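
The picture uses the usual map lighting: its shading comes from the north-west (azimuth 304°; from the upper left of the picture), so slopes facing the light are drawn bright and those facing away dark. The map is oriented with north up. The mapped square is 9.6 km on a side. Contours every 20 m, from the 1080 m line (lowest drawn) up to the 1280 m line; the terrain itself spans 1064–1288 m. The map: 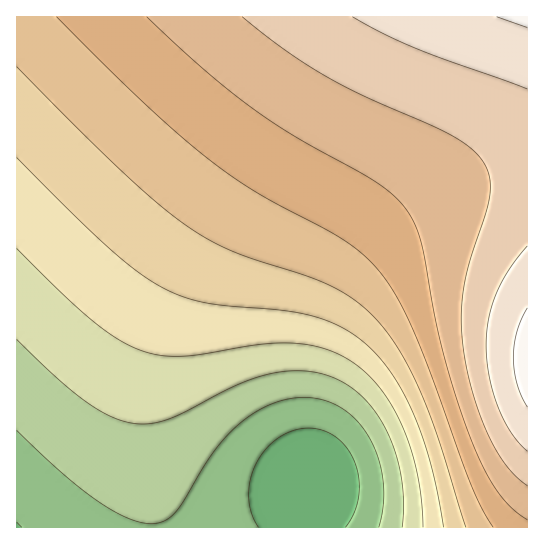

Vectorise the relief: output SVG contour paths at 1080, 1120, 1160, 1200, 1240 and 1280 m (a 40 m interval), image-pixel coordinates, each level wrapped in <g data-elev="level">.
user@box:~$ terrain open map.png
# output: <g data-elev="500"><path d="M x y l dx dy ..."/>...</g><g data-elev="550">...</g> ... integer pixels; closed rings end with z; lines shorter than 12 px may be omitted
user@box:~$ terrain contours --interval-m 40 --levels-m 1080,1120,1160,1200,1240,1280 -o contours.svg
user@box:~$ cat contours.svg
<g data-elev="1080"><path d="M258 527l-7-14-2-16 1-18 6-16 10-14 12-11 15-7 16-3 14 3 14 7 10 11 8 14 4 16 0 18-5 16-9 14"/></g><g data-elev="1120"><path d="M17 339l40 39 29 24 25 15 23 6 17 0 18-4 68-34 34-12 18-2 17 0 16 3 16 6 16 10 13 12 12 16 11 20 7 21 5 23 2 23-2 22"/></g><g data-elev="1160"><path d="M17 158l93 91 28 23 24 15 21 10 23 6 77 7 31 6 28 11 24 17 13 14 13 16 11 19 11 22 17 51 13 61"/></g><g data-elev="1200"><path d="M57 17l86 85 64 56 50 35 86 47 19 14 16 16 17 24 16 32 20 48 39 109 12 26 11 18"/></g><g data-elev="1240"><path d="M242 17l39 30 36 24 44 23 90 41 20 14 13 14 6 15 0 16-4 19-17 50-5 23-3 31 2 32 10 44 16 43 18 30 10 11 10 9"/></g><g data-elev="1280"><path d="M527 308l-10 25-4 25 4 25 10 24"/><path d="M497 17l30 11"/></g>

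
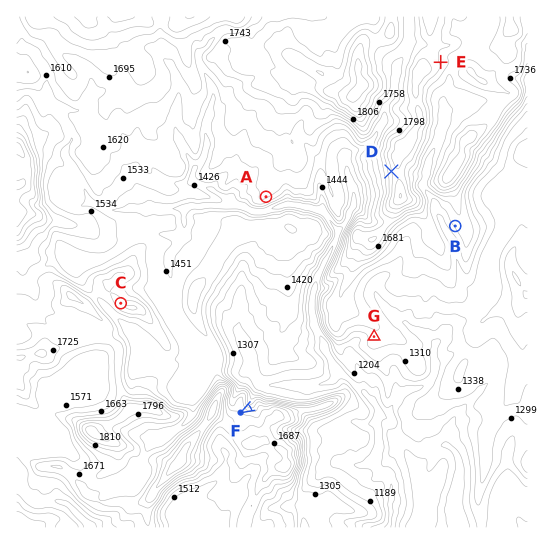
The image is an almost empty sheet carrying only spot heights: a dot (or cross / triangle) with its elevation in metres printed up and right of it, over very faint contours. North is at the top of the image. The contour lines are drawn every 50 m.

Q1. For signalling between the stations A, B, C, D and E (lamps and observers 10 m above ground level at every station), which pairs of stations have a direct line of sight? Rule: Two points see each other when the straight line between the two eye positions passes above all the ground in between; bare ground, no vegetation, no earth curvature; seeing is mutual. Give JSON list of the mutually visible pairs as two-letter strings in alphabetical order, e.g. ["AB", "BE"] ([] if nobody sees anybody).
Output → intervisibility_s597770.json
["AC", "AD", "CD"]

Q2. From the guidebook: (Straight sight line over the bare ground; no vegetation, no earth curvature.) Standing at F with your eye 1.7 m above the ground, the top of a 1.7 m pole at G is in view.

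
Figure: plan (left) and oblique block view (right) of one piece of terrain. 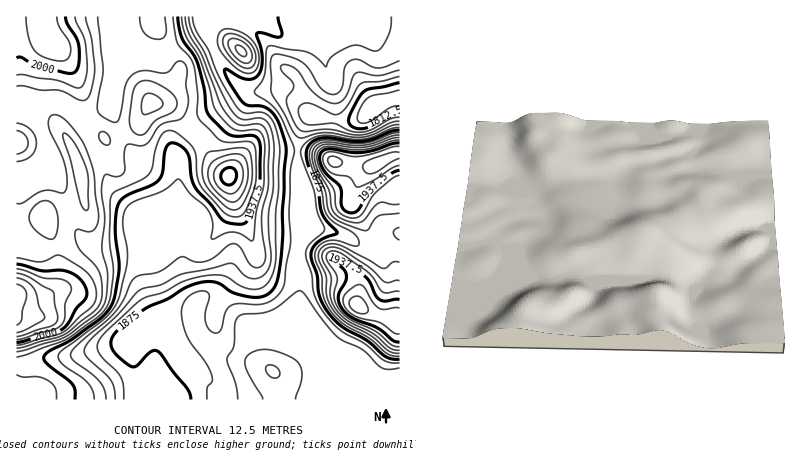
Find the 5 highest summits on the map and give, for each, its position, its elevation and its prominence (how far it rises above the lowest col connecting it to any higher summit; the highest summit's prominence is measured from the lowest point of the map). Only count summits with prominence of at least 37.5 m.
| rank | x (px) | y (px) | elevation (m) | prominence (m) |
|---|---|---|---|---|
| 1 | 50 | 40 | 2023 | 55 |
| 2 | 228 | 176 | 2006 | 47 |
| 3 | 358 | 306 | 1970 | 109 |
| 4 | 378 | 164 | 1969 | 72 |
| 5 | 242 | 50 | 1929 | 47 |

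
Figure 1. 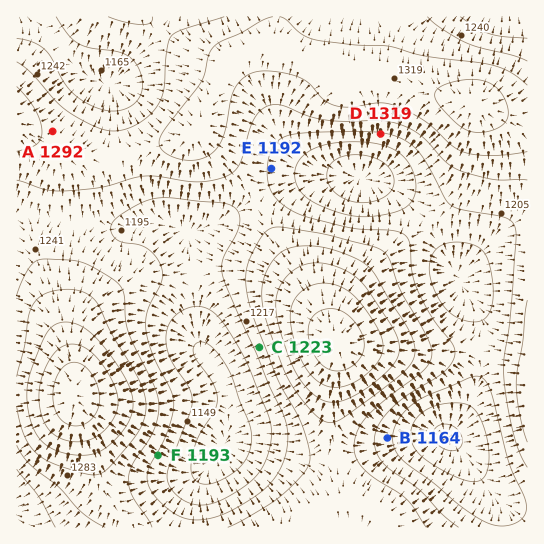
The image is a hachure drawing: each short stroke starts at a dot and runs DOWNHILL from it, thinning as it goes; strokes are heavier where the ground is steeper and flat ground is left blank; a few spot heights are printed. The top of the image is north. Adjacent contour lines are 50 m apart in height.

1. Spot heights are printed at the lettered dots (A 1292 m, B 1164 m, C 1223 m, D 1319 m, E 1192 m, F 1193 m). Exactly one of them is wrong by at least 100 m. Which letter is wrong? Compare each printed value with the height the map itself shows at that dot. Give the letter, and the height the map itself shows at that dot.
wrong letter D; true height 1194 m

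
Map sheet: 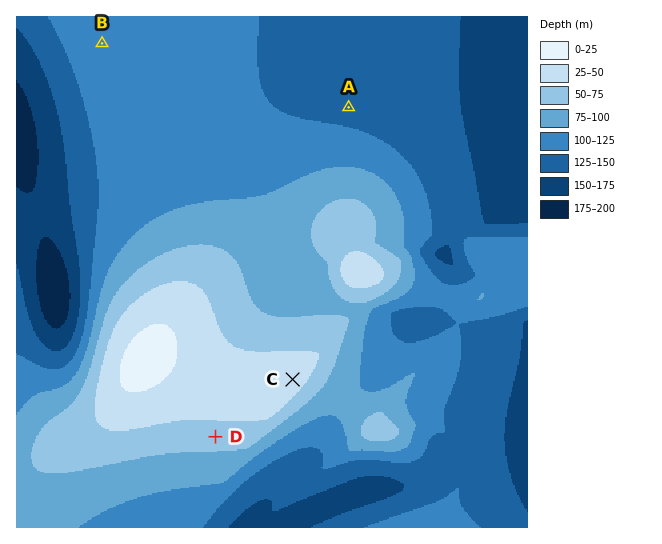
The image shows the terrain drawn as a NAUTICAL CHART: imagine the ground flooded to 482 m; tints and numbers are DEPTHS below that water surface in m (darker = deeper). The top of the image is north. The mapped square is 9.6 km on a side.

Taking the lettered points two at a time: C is above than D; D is above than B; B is above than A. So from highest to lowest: C D B A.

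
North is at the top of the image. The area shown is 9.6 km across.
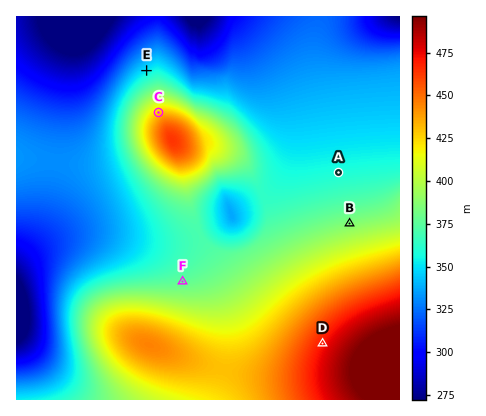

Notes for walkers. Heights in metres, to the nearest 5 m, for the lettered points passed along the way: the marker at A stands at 360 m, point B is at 385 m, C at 430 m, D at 470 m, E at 350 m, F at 375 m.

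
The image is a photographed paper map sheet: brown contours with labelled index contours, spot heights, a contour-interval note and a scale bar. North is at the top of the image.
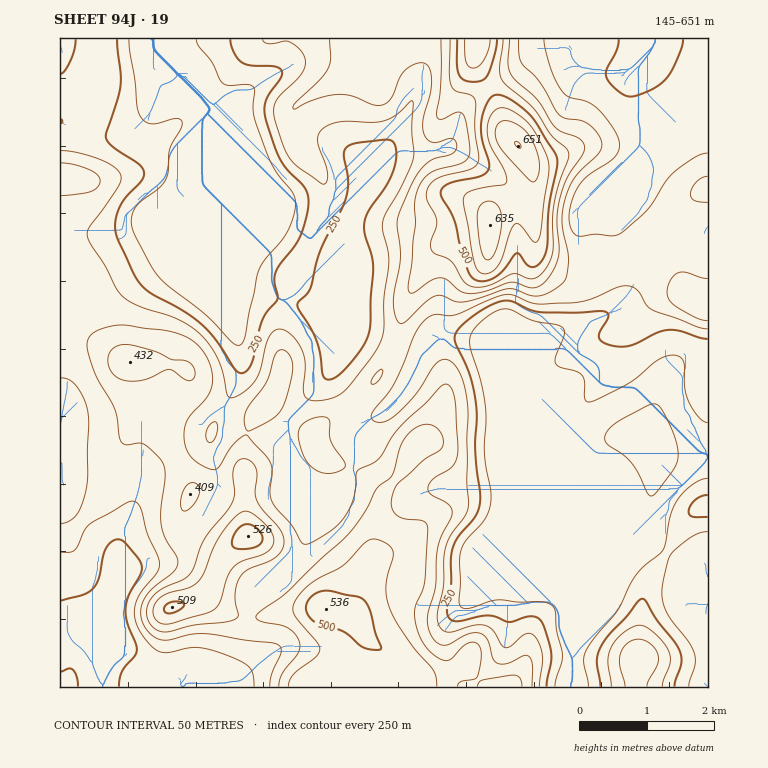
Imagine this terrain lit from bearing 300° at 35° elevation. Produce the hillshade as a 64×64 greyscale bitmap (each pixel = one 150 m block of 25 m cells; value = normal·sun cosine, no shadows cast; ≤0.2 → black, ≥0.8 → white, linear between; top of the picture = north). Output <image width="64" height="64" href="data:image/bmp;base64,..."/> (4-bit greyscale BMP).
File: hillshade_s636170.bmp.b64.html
<image width="64" height="64" href="data:image/bmp;base64,Qk12CAAAAAAAAHYAAAAoAAAAQAAAAEAAAAABAAQAAAAAAAAIAAATCwAAEwsAABAAAAAAAAAAAAAAABEREQAiIiIAMzMzAERERABVVVUAZmZmAHd3dwCIiIgAmZmZAKqqqgC7u7sAzMzMAN3d3QDu7u4A////AJmIrMuoiZmZqqzv/bupmJmamHZ4mrynIBWc3dyXUzRnmYiszKmJmZmaq9/+y7qZmZmYd4iIq7lBJZzd3KdTNGeZiKvMuYiZmZmaze7cu6mZmYh5u4Z6y2MlnN7tuGREZ5mJm8y5d3iJmImr3dy7qpmZd3rdpljMhDWc7/7JdVV3mYmavLhlV3iIiIm8yqqpmZh2ed7IWLyVRpzv/tqGZoiYiZrNuFM1Z3iIiJu5mZmIh2VYzuqIvKZWi9//2od4iYiIm97bYzRWeJmZq7mImId3ZUWc7Km8uGZ5vv/ad3iZmIib7/6nVVVoq7vMypmZh3d1MlnNyry5h3is7tp2iZmYiIrf/+uodVebzd7sqamHd3UhJqzLq7upiJrO2naJmZmIic///tyWRXq97+26qod4hjEUiruqq6qpmb3bdnmZmIeJvf/+7shEWJve7cu6mHiGQRR5qqqqqqqZrNyGeJmYh4ir3u7u2lNFaK3ty7qoiIZBFHmqqpqqqqmb3ad4mYh3eJq8zN7shUM1et3cuqmIhjEUeZmZmZmqqprMuXeJmHd5qry7ve24VDNYvd3LqZiHQQJomZmZmZqqmazLh3iYd3irvLqs7tuWQ1es3dy6mZdSAUaJmZmZmqqZmsynZ6mHeJvMuprf/rdVaJvN7bqZmXQQJHiZmZmZqqmavLhmqph3mszKiL7+uGeJmrzeypmqlkISV5mZmZmqqZm924eqqYeKvMuXjO2neJmaq93KiaqpdTJHiZmZmZqpmaztuqq6l4m83Kd63JdomZmqzcqIiZmHU0aJmZmZmZmJrN7cqruoiavMuHnMhmeZmZq8y5d3iYdUV4mZqZmZmYmrzd2qu6mJq8y6msyFZ5mZmavMqHZ3dkRXmZqqmZmYiZq8zKq7uZmau7qs3JZomqmImrzKdmdlM1iZmqqpmZmZmqu7qru6mZqqmaztqIiaqZiavNyXZlQjWJmaqqmZmZmaqruqu7qZmqmInNyomaqpiJqs3bh2UyNYmZq7mZmZmZmqqqq7u5mamHebzKiJq6mImqzu2pdTI1iZmruYiZmZmqqqqqu7qZqYdorMqImruYeJq97sqGQjWJmau6h4mZmaqqqqq7upmph2eby5d5u7mIiKzu25dDNYmZqrqHeJmZqrqpqrupmZmXZnrNuGebu6mHes7sp1M1iZmau5h3iJmruqmqu6mZmZhlac7adnm8y5dnre24UzaJmZqrqXd3iau7qau7qIiJmXVXvu2WV5vdyWV73chTRpmZmaq6l3Z4m7u5q7uoh4mZdUad/qZFes7shVnNyVRXmqqZmaqpdmeau7mrzLmIiZmFRp3+t1V5ve63V73JZGiaq6qZmqmHZ4q7qavMypmZqYZWnf7IZXir3tlVm7llaJqru6qZmZh3eaqqq8zLqqqphlet/sl2eJrO63V6qGV4mqq7u6mZiHd4mZqrvLuqqql2aK3uyYeJmr3shWiXVWiZqqu7u6mYd3eIeqq7u6q6qXd5ve25iJmZrN2VV4dDVomZiZq7uqmHd4d6qqqqqqqYiIq83bmZmZms3aZGd0IkaIdmd4mrupiIiIqZmZmqqZiJmrzcuZmZmazet0V3UgE3dlVVVnmqqpmaqZmYiZmZmZmavMy5mJmZrO7ZVXhzAARmRWZlZ5qru7qpmYiIiImZmZqszLmIiZms3+t2eZYgA2U0eIdniau7uqqZiId4iJmZmqvdyoiJmave7ZeKumEDdSJpmHeJqruqqpmYh3eJmZmaq83bmIiZq97tuYrNpBSHIEipiJmaqqmamZh3d4mZmZmrzd24eJmrze7Kms3GJJkwJ6qZmqqqmZqZiHd4iZmZmZq83sl4mavN3durzsckmUAWq6qqqqmZmZmHd3iZmZmZmqvO24eJq8zd3Lze2DSZMAarq7u6qZmZmHZmeJmZmZmZqr3sl4m83dzMzN7ZRZggBZu7vMupmZmYdVVoiZmZmZmavO2neaze7czMzdpnqBAEiqu8zLqZmIh1RFeImZmZmZqs3bhoq97+3LvN2oipIAJ5qrvMy6mXh3VERWeJmZmZmqvMuGeazv/9zMzLmrkwAFiaq8zMupiIdlVVZniZmZmqqruoZ5q9///t3My7uUAANomavMzLuZmId3ZmeJmZmaq6qpd3mazv/+7d3cuoQAAUZ4mrvMzKqpmIiHd4mZmZq8uph3iZq97u3e7ty6dCERNGeaq7vMuqqZmZiIiJmZm8zKh3eImazdy87+3LlkRUREVomqq7u6qpmZmYiImZmr3cmHd4iIq9yprf/suFNXh2ZniaqqqqqpiImZmIiZmazduXd3d3eK3aiM7/24Q1iZh3eaqqqqqpiHiJqpmJmZvN24d3d3dmnOyHrv/adTWaqIiJqqqqqqqHZ4mqqZmZm97bh3eIiGV77qid/9p1RYqpiJqqqqqqqodmeaqqqZmb3+yoiIiZdlnfyYvuyXZmiqmJmqqqqqu7l1V4mqqqmZrO/sqYiZmGV87ribyod3aJqZmaqqq6q7unVWiaqqupiKzu7LqZmZdmrf2XeHeId4mZmZqqq7uru6hlaJmqq7qYib3dy6qZmHec/shURoh3iZmZmaqru7q7uGVomqqquqmHirzLupmZiIvv6kEUeHeJmYmZmqq7uru4ZWiaqqq7upiJq7u6mZmZm9/7YQJod4mZiJmZqru6q7hVaKqqqru6mYmqu7qZmZma3/xxAVeHiZmImZmqu7"/>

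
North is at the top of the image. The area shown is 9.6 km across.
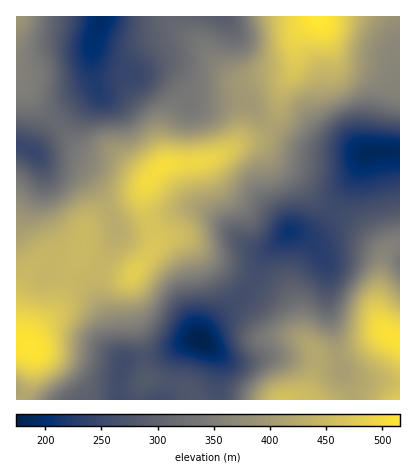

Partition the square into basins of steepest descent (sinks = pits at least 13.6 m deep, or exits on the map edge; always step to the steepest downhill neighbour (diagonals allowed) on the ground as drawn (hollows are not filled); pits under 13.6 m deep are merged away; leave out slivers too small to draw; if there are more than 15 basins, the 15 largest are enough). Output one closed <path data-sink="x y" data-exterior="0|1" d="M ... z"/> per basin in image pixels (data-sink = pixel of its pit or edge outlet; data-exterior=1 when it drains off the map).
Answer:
<path data-sink="200 340" data-exterior="0" d="M144 187l-6 11-6 5-36 18-10 9-4 26 4 6 16 9 14 4 17 1-3 6 1 22 11 40 4 35 34 7 8 4 6 10 206 0 0-157-8 3-7 6-4 12-3 50 4 14 6 6-10 3-28 17-34 7-3-13-14-14-10-22-11-13-64-37-32-25-14 0-13 7 0-8-11-32z"/><path data-sink="102 16" data-exterior="1" d="M172 16l-156 0 0 64 64 69 12 5 22 2 34 22 16-13 44-5 34-18 18-6 8-6 9-14 5-26 11-20-15 6-14 0-18 5-8-1-18-12-22-27-16-11-8-8z"/><path data-sink="290 232" data-exterior="0" d="M252 144l-14 1-24 13-14 4-32 2-17 12-6 10-1 18 12 38 12-5 14 0 32 25 64 37 11 13 10 22 14 14 3 13 34-7 36-20-4-6-4-14 0-20 5-38-2-8-27-26-38-22-22-24-18-11-16-18z"/><path data-sink="372 152" data-exterior="0" d="M400 16l-84 0-18 20-3 30-13 24-4 22-4 10-14 14-22 8 14 0 8 3 16 18 18 11 22 24 38 22 27 26 3 8 8-10 8-4z"/><path data-sink="34 152" data-exterior="0" d="M16 81l0 208 8-13 10-11 10-6 32 1 5-6 5-24 10-9 40-21 14-22-36-22-22-2-12-5z"/><path data-sink="124 362" data-exterior="0" d="M82 252l-13 22-13 34-22 26-3 6 1 8 22 15 19 19 11 18 110 0-4-8-10-6-34-8-3-28-12-46-1-22 3-6-17-1-14-4-16-9-3-4z"/><path data-sink="222 16" data-exterior="1" d="M316 16l-142 0-1 4 9 10 16 11 30 33 10 6 8 1 42-8 7-9 3-28z"/>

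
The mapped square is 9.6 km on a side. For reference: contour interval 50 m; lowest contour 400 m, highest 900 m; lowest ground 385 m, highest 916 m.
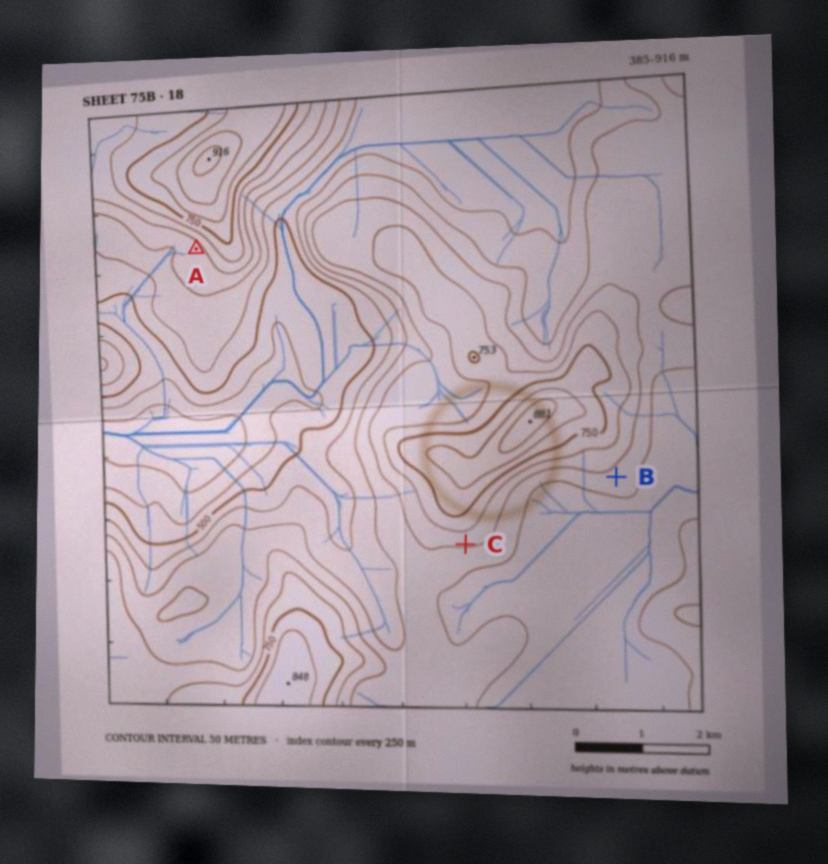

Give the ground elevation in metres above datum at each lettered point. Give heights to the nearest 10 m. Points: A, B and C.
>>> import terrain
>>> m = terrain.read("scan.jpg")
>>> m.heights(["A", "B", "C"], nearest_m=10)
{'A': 630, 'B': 630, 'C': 660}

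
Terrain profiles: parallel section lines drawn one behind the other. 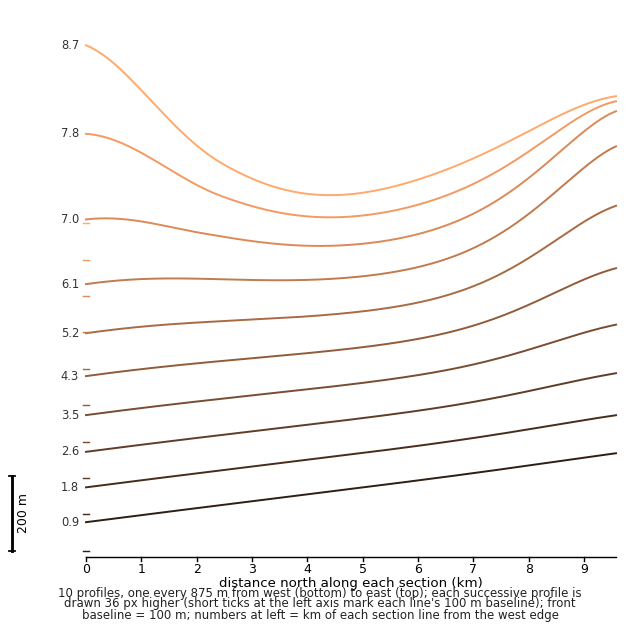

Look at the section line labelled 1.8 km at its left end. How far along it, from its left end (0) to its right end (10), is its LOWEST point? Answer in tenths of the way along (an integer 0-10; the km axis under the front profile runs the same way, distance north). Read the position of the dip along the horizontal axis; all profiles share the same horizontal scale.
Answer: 0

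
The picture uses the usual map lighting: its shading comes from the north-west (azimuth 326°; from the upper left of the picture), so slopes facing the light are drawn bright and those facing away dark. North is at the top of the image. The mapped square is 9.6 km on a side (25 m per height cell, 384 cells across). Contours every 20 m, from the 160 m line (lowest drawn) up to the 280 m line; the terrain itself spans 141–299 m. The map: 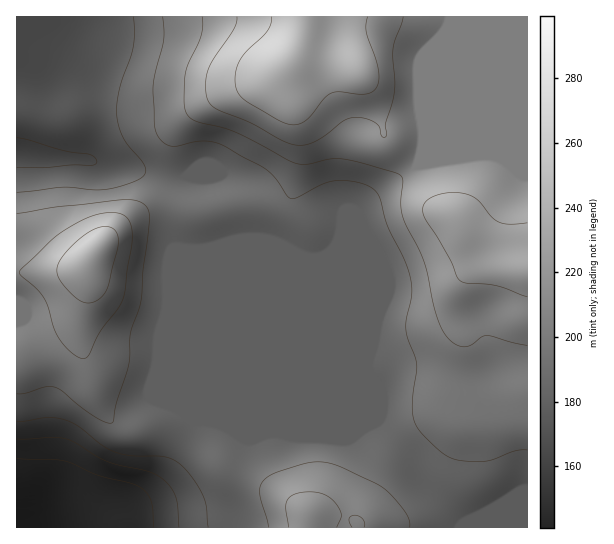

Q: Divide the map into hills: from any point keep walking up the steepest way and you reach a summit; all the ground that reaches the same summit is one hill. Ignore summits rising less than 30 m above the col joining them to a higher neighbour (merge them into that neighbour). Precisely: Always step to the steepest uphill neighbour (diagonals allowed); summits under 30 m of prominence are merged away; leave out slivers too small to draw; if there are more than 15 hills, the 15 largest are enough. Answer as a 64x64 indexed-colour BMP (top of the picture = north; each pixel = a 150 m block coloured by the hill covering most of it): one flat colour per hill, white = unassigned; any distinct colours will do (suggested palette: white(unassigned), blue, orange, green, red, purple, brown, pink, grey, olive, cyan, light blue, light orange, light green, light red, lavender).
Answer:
<image width="64" height="64" href="data:image/bmp;base64,Qk12CAAAAAAAAHYAAAAoAAAAQAAAAEAAAAABAAQAAAAAAAAIAAATCwAAEwsAABAAAAAAAAAA////ALR3HwAOf/8ALKAsACgn1gC9Z5QAS1aMAMJ34wB/f38AIr28AM++FwDox64AeLv/AIrfmACWmP8A1bDFACIzMzMzMzMzMzMzMzMzMzMzMzMzMzMzMzMzMzERERERIiMzMzMzMzMzMzMzMzMzMzMzMzMzMzMzMzMzEREREREiIiIjMzMzMzMzMzMzMzMzMzMzMzMzMzMzMzERERERESIiIiIiIiIjMzMzMzMzMzMzMzMzMzMzMzMzMRERERERIiIiIiIiIiIjMzMzMzMzMzMzMzMzMzMzMzMREREREREiIiIiIiIiIiIzMzMzMzMzMzMzMzMzMzMzMRERERERESIiIiIiIiIiIjMzMzMzMzMzMzMzMzMzMzMRERERERERIiIiIiIiIiIiIzMzMzMzMzMzMzMzMzMzMxEREREREREiIiIiIiIiIiIiMzMzMzMzMzMzMzMzMzMxERERERERESIiIiIiIiIiIiIzMzMzMzMzMzMzMzMzMzERERERERERIiIiIiIiIiIiIiMzMzMzMzMzMzMzMzMzEREREREREREiIiIiIiIiIiIiIzMzMzMzMzMzMzMzMzERERERERERESIiIiIiIiIiIiIiMzMzMzMzMzMzMzMzERERERERERERIiIiIiIiIiIiIiIREREREREREREREREREREREREREREiIiIiIiIiIiIiIhERERERERERERERERERERERERERESIiIiIiIiIiIiIiERERERERERERERERERERERERERERIiIiIiIiIiIiIiIREREREREREREREREREREREREREREiIiIiIiIiIiIiIhERERERERERERERERERERERERERESIiIiIiIiIiIiIiERERERERERERERERERERERERERERIiIiIiIiIiIiIiIREREREREREREREREREREREREREREiIiIiIiIiIiIiIhERERERERERERERERERERERERERESIiIiIiIiIiIiIiERERERERERERERERERERERERERERIiIiIiIiIiIiIiIREREREREREREREREREREREREREREiIiIiIiIiIiIiIhERERERERERERERERERERERERERESIiIiIiIiIiIiIiERERERERERERERERERERERERERERIiIiIiIiIiIiIiIREREREREREREREREREREREREREREiIiIiIiIiIiIiIhERERERERERERERERERERERERERESIiIiIiIiIiIiIiERERERERERERERERERERERERERERIiIiIiIiIiIiIiIREREREREREREREREREREREREREREiIiIiIiIiIiIiIhERERERERERERERERERERERERERESIiIiIiIiIiIiIiERERERERERERERERERERERERERERIiIiIiIiIiIiIiEREREREREREREREREREREREREREREiIiIiIiIiIiIiIRERERERERERERERERERERERERERESIiIiIiIiIiIiIRERERERERERERERERERERERERERERIiIiIiIiIiIiIhEREREREREREREREREREREREREREREiIiIiIiIiIiIhERERERERERERERERERERERERERERESIiIiIiIiIiIiERERERERERERERERERERERERERERERIiIiIiIiIiIiIREREREREREREREREREREREREREREREiIiIiIiIiIiIhERERERERERERERERERERERERERERESIiIiIiIiIiIiERERERERERERERERERERERERERERERIiIiIiIiIiIiIREREREREREREREREREREREREREREREiIiIiIiIiIiIhERERERERERERERERERERERERERERESIiIiIiIiIiIiERERERERERERERERERERERERERERERIiIiIiIiIiIiEREREREREREREREREREREREREREREREiIiIiIiIiIhERERERERERERERERERERERERERERERESIiIiIiIRERERERERERERERERERERERERERERERERERIiERERERERERERERERERERERERERERERERERERERERERERERERERERERERERERERERERERERERERERERERERERERERERERERERERERERERERERERERERERERERERERERERERERERERERERERERERERERERERERERERERERERERERERERERERERERERERERERERERERERERERERERERERERERERERERERERERERERERERERERERERERERERERERERERERERERERERERERERERERERERERERERERERERERERERERERERERERERERERERERERERERERERERERERERERERERERERERERERERERERERERERERERERERERERERERERERERERERERERERERERERERERERERERERERERERERERERERERERERERERERERERERERERERERERERERERERERERERERERERERERERERERERERERERERERERERERERERERERERERERERERERERERERERERERERERERERERERERERERERERERERERERERERERERERERERERERERERERERERERERERERERERERERERERERERERERERERERERERERERERERERERERERERERERERERERERERERERERERERERERERERERERERERERERERERERERERERERERERERERERERERERERERERERERERERERERERERERERERERERERERERERER"/>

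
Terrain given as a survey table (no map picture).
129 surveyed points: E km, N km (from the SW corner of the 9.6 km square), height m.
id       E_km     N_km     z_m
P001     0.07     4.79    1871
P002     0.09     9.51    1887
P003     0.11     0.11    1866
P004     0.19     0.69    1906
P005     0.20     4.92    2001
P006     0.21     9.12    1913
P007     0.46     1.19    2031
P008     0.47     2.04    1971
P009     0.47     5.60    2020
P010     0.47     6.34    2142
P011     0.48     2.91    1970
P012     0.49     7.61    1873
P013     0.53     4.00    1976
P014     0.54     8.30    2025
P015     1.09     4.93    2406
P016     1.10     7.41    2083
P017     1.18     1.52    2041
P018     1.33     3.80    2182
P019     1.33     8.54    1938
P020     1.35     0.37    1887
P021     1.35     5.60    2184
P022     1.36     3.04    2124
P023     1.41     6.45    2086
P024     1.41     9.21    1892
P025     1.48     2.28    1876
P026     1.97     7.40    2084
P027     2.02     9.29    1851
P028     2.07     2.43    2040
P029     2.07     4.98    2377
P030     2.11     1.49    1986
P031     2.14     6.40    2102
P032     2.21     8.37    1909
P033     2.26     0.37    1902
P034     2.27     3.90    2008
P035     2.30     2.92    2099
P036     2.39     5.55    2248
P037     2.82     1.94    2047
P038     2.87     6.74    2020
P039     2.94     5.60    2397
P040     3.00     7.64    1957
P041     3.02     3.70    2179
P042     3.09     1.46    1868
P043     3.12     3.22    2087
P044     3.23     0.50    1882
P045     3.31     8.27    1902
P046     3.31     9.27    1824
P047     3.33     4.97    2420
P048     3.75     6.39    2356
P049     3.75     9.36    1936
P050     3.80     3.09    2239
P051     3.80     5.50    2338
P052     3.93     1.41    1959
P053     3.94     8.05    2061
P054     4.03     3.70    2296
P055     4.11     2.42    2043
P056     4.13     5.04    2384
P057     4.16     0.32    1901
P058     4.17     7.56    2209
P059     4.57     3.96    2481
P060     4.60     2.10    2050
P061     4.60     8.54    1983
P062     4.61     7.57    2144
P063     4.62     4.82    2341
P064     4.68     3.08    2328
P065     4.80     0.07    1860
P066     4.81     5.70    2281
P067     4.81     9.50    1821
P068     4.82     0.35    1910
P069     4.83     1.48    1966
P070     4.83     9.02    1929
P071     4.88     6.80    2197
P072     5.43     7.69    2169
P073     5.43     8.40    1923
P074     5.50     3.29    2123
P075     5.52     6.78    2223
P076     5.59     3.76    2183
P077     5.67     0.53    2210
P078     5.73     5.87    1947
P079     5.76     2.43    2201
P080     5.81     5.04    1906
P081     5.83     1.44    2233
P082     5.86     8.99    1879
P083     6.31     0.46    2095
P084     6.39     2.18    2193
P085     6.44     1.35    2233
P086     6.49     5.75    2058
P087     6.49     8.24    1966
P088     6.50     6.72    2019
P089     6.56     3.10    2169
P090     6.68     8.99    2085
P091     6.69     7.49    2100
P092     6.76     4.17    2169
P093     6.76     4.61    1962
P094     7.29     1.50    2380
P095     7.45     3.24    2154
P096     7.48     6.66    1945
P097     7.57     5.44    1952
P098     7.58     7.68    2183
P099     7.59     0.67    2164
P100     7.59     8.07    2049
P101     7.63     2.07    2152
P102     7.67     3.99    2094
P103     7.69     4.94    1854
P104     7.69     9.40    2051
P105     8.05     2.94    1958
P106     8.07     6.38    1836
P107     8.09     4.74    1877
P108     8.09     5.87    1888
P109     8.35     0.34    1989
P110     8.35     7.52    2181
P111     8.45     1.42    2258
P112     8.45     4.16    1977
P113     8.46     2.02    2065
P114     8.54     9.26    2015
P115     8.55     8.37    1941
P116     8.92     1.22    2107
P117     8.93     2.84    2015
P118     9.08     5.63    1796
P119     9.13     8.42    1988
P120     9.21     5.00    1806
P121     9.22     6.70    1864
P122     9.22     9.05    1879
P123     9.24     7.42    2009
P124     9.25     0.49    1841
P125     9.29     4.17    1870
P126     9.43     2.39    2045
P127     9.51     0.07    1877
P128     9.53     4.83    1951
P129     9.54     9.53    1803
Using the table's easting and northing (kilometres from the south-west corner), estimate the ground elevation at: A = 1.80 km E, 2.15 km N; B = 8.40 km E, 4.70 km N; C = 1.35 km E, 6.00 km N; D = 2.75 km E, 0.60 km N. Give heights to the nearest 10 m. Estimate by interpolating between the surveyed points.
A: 2000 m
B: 1890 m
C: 2140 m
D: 1850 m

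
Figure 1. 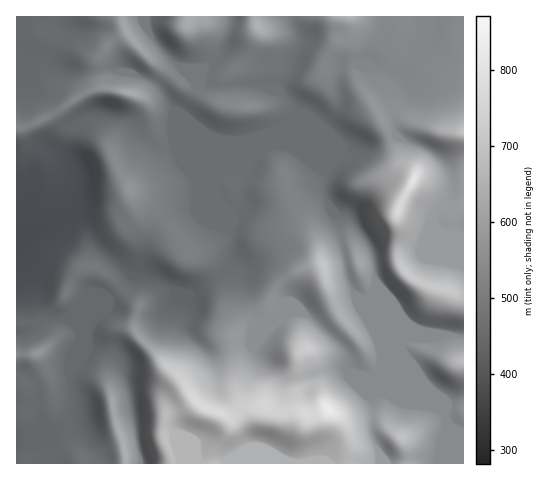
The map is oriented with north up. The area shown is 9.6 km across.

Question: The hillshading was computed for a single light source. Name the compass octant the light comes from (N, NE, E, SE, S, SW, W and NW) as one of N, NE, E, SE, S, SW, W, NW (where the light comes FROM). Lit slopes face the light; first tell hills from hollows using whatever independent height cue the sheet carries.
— NE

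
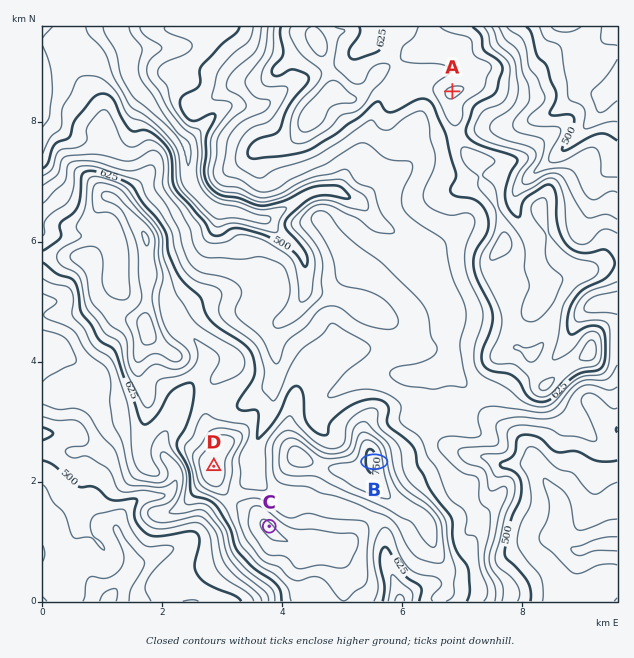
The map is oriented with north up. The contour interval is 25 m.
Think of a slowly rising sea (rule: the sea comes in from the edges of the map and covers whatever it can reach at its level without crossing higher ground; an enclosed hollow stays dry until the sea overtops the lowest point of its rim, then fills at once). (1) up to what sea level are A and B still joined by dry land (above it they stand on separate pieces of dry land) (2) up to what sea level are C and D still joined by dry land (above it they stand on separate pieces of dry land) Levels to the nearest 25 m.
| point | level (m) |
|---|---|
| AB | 575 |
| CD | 675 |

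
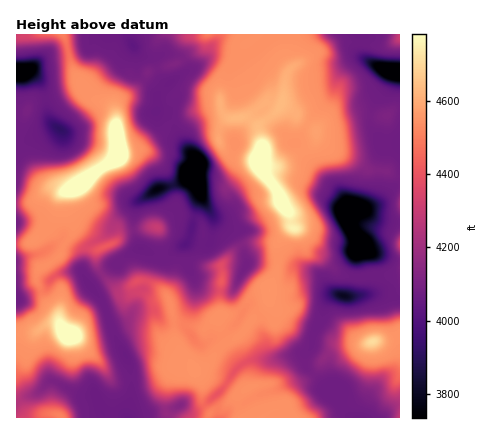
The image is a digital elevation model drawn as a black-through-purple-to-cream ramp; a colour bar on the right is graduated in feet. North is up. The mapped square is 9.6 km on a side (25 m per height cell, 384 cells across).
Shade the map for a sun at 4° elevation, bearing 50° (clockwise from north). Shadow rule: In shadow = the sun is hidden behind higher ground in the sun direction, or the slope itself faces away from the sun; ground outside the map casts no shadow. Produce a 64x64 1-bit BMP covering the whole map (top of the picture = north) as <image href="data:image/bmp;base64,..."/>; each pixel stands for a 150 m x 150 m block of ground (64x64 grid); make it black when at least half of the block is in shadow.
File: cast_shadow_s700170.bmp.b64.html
<image width="64" height="64" href="data:image/bmp;base64,Qk0+AgAAAAAAAD4AAAAoAAAAQAAAAEAAAAABAAEAAAAAAAACAAATCwAAEwsAAAIAAAAAAAAA////AAAAAAAwB///AAAB/wAH//4AAA//AAP//gAAP/8wB//+AAB//v////4AAP/+////uAAA//////8AAAD//v/+/wAAAf////z+AAAA//9/nP4AAAD/wH/A/gAAAH/gP+D/AABgP/A/wf8AAGA/YB+B/gAAYA8ADwH+AABgBgAGAf4AAAAEAAYD/8AAAAAAwAP/gAAAAADwB9+AAAAAAPAH34AAAAOA8AfHh4wAD+DwB2cHzgAP8OAOAA/eAA+A4DwAD98AAADgfAAf34BgAOB4AH//weA84DwB///hwP/gHxP//+AB/8AAH///+AH/gAAf///+Af/AAB////4B/OAADn///AH4+AAAf//4A/z+AAB///wH//8AAH//+Af/38AP///wD//P4A////AH/8/gD///4Af44ADH///gN+DgB+P//8A+AOAD4///gD8AQPPD//8APwAD/8P//wAeAD//gP/vAAAAf/+A/8cAAAD//4D/xwAAAP//gf+DAAAA//+B/4IAAAD//wH/gAAAAP//Af+AAAAA//wA/8AAAAD/+AB/wAAAAP/wAH8AAAAA/8AAfgAAAAD/wAB+AAAAAP+AAD4AAAAA/4ABfwAAAAD/gAH/gAAADP+AAP/AAAA//4AB/8AAAD//gAH/4AAAf/8AAP/gAAAP/wAA/+AAAAc/AAD3YAAAAw=="/>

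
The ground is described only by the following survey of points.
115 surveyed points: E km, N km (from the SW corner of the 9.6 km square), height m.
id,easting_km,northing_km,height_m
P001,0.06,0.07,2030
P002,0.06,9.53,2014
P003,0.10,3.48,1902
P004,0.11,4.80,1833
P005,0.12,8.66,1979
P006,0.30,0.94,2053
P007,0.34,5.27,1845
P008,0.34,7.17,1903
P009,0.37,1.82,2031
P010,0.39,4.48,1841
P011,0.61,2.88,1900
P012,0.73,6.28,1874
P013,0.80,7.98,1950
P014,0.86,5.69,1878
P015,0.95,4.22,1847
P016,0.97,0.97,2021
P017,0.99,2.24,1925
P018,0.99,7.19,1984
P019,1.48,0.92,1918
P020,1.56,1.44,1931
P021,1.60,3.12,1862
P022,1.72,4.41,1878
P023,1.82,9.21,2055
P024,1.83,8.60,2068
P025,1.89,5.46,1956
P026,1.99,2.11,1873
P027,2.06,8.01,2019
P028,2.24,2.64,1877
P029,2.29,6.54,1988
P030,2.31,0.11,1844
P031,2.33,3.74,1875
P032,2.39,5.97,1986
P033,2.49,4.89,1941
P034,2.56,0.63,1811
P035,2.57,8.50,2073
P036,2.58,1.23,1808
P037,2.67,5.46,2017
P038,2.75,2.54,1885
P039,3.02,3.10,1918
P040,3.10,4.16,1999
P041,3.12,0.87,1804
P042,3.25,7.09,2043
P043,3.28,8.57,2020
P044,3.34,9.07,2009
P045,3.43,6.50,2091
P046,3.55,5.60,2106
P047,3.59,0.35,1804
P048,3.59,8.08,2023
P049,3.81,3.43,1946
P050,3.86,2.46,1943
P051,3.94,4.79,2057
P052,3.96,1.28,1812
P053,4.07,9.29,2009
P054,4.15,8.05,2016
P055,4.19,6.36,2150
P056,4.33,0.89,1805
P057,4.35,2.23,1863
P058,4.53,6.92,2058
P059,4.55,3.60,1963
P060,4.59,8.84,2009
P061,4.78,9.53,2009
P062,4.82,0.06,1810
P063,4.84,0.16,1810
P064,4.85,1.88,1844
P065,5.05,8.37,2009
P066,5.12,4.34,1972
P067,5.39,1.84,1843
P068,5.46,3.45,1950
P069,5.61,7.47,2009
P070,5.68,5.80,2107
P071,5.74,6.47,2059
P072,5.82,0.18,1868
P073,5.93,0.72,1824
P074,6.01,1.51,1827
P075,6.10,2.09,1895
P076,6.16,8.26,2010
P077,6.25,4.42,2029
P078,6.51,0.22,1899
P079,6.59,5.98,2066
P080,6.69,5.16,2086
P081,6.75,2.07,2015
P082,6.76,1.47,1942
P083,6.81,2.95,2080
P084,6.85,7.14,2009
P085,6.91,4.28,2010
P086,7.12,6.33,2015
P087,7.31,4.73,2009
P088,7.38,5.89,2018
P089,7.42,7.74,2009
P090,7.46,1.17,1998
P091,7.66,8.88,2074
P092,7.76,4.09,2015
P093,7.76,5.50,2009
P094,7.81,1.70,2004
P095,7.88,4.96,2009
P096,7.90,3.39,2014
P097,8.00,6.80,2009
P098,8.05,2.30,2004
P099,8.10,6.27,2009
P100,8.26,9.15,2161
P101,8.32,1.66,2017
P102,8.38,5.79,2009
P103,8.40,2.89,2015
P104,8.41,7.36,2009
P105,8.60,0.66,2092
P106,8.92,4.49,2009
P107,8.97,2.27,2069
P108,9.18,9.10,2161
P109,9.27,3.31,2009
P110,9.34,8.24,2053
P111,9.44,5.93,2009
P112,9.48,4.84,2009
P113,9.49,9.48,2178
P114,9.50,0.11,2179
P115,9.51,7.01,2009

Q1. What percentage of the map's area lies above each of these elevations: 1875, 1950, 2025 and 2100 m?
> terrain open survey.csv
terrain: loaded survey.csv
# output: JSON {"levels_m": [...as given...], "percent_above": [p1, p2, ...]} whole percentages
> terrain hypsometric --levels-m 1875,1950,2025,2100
{"levels_m": [1875, 1950, 2025, 2100], "percent_above": [85, 70, 30, 8]}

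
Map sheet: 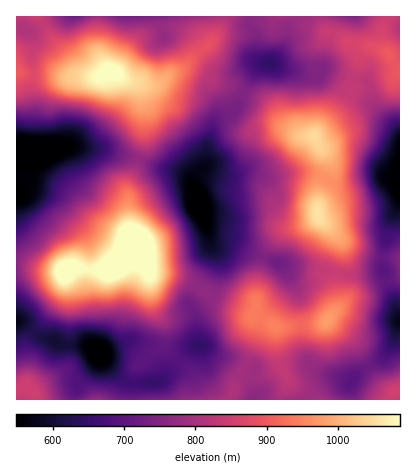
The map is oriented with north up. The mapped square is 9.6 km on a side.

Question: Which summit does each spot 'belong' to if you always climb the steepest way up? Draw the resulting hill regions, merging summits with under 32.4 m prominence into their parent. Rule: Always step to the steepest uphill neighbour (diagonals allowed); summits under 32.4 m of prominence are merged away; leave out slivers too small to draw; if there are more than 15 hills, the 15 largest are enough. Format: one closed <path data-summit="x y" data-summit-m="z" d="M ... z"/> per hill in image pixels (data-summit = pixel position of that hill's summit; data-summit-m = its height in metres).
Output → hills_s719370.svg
<path data-summit="112 70" data-summit-m="1098" d="M250 16l-234 0 0 144 4 1 14-9 32-5 36 2 38 10 24 10 16 3 8 6 4 9 4-11 10-12 1-18 8-24 19-10 23-42 10-8-9-6-2-18-6-12z"/><path data-summit="136 242" data-summit-m="1171" d="M84 147l-18 0-32 5-18 9 0 31 2 2 10-4 6 0 20 8 32 40 3 10-2 40 4 18-1 32 4 10 6 4 8 14 16 15 6 2 28-1 8-6 20-25 13-5-4-30-6-14 5-14 13-18 4-10 0-14-4-20-8-16-8-28-5-7-32-9-14-7-38-10z"/><path data-summit="318 214" data-summit-m="1058" d="M210 168l-6 0-6 6-5 14 6 22 8 16 2 14 5 5 18 0 48 19 44 5 20 6 26-1 13-4-1-14 7-32 11-22 0-12-8-11-16-3-28 8-14 0-12-8-12-3-18 0-28 4-12-5-24 3z"/><path data-summit="314 136" data-summit-m="1048" d="M270 63l-6 1-7 6-23 42-19 10-8 24 0 12-3 10 6 0 18 7 24-3 12 5 28-4 18 0 12 3 12 8 14 0 22-7 12-1 10 3 4 5-1-8 5-10 0-32-10-11-20-19-20-10-30-20-2 3-10 0z"/><path data-summit="274 326" data-summit-m="948" d="M210 242l8 16 0 14-6 26-17 14 4 34 21 10 16 3 18 8-2 9 0 10 3 6-1 8 52 0 22-19 6-2 12 2-8-5-16-3-13-9-7-16 1-22-4-30-15-28-8-6-28-9-14-7-18 0z"/><path data-summit="64 272" data-summit-m="1130" d="M34 190l-18 4 0 126 10 5 14 12 20 7 24 1 12 5-6-12 1-32-4-18 2-20-2-28-33-42z"/><path data-summit="326 320" data-summit-m="980" d="M282 264l-1 0 7 10 11 22 4 30-1 22 10 19 10 6 16 3 12 6 8-8 25-16 12-20 5-16-16-52-14 4-26 1-20-6z"/><path data-summit="388 54" data-summit-m="900" d="M400 16l-106 0-7 12-2 16-14 20 37 13 10 0 6-8 42 12 3 5 5 20 26 28z"/><path data-summit="34 394" data-summit-m="850" d="M18 321l-2 79 58 0 5-18 15-16 5-14-11-6-28-2-20-7-14-12z"/><path data-summit="394 392" data-summit-m="853" d="M400 323l-5 15-12 20-17 10-15 14-1 8 2 10 48 0z"/><path data-summit="98 400" data-summit-m="780" d="M100 352l-6 14-15 16-4 18 51 0 2-16-20-18z"/><path data-summit="400 260" data-summit-m="753" d="M400 203l-11 21-7 32 1 14 17 49z"/>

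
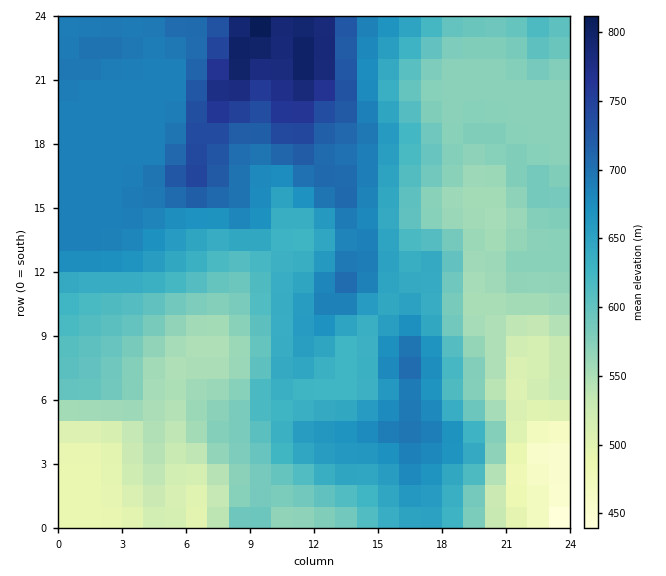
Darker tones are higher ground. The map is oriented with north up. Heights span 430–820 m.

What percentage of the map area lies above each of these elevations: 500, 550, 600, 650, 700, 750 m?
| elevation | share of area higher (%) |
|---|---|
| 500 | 95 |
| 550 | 86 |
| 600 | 59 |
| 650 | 38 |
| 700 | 12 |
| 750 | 5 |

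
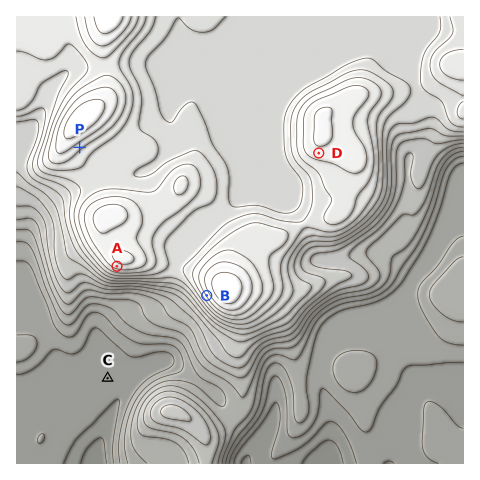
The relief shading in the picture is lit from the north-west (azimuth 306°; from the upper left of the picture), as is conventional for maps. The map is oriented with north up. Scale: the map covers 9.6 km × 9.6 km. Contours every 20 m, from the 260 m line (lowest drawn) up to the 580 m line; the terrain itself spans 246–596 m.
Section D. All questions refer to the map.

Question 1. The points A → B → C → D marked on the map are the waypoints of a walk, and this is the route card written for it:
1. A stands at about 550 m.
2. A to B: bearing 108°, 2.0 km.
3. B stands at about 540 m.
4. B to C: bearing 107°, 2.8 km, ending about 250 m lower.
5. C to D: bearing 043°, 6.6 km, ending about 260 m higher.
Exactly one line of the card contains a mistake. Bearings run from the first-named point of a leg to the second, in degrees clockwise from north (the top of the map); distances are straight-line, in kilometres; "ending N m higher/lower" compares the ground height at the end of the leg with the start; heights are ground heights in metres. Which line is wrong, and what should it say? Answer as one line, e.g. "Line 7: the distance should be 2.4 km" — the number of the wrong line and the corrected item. Line 4: the bearing should be 230°.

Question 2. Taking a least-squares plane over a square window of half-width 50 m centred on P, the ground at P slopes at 8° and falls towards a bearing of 142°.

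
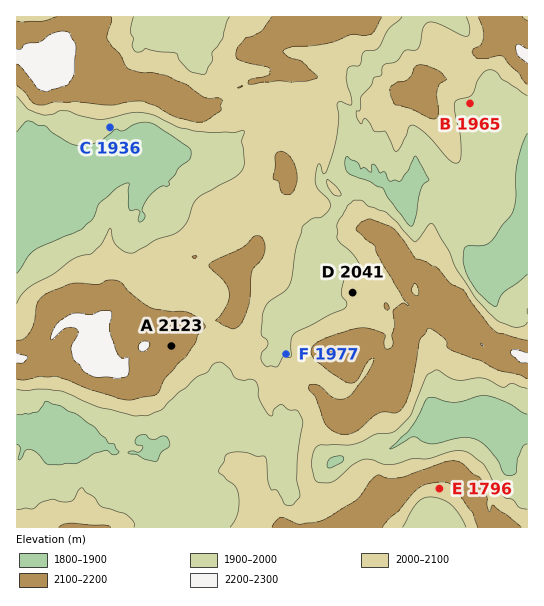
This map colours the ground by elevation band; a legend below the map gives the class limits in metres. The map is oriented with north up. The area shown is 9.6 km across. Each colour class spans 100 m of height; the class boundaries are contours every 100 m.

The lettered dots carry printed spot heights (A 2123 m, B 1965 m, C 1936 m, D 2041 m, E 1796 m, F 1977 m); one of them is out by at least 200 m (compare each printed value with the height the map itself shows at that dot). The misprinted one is E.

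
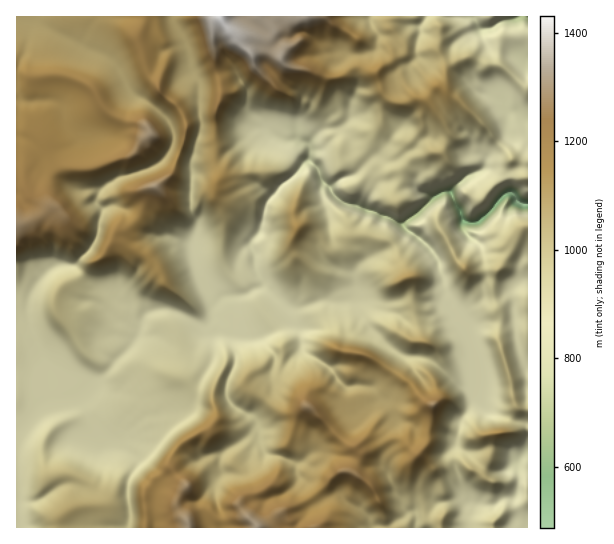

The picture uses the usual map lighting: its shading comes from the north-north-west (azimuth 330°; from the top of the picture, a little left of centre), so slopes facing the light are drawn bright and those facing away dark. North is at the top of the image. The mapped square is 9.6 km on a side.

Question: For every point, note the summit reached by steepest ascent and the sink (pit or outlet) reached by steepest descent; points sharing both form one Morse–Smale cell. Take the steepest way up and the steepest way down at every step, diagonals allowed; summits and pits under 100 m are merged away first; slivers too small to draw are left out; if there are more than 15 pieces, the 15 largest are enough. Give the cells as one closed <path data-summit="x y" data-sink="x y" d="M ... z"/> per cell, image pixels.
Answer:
<path data-summit="221 17" data-sink="522 203" d="M435 16l-263 1 12 22 5 27 10 17 0 28 2 15-10 36 0 45 6 12 0 7-6 21 6 26 18 30-2 10 10 18 22 5 12 0 16-8 16-14-1-5-24-23-9-21 0-11-4-11 9-12 8-30 12-15 7-5 20-21 10 7 6 15 15 17 9 5 6 0 33 12 15 8 18-12 14-15 10-5 9 2 11 25 6 4 6 0 7-4 24-26 4-1 9 11 9 0 0-114-27-24-16 0-15-8-12 3-9 5-4 7-2-10-7-12 3-8 0-16z"/><path data-summit="258 527" data-sink="522 203" d="M353 299l-10 2-21-1-24 9-9 0 0 5-3 5-17 12-12 5-12 0-19-4-6-5-5-10-6 8-7 0-35-16-18 3-8 10-5 17-34 38-9 6-11 12-5 2-27 2-7 2-27 29 0 97 110 1 3-9-2-25 1-15 9-18-7-10-18-8 18-4 29-3 36 25 29-8-4 8 1 13-5 7 0 17 4 11-1 19 154 0-4-11-8-9-15-7-5-6-20 5-24-26-3-13-28-8-5-6-4-22-5-10 20-25 0-20 3-12 6 3 6 0 12-10 2-4 5 6 21 12 10 14 9 8 15-2 14 3 7-3 6-6 12-21 0-4-13-9-18-18-12-24z"/><path data-summit="155 187" data-sink="522 203" d="M171 16l-140 1 18 12 60 28 10 12 10 21 29 19 10 10 5 12-1 15-5 9-9 9-27 11-13 2-18 13-4 12 7 7 0 2-4 11-2 13-8 15-17 16 18 17 27 12 24 26 8-9 18-3 12 4 19 11 11 1 6-7 0-15-18-30-6-26 6-21 0-7-6-12 0-45 10-36-2-15 0-28-10-17-5-27z"/><path data-summit="150 134" data-sink="522 203" d="M30 16l-14 1 0 117 15 7 18 20 12 18 8 6 12 6 18 0 19-14 13-2 27-11 9-9 6-13 0-11-5-12-10-10-29-19-10-21-10-12-60-28z"/><path data-summit="307 406" data-sink="522 203" d="M301 347l-2 4-12 10-6 0-6-3-3 12 0 20-20 25 5 10 6 25 6 5 25 6 3 13 24 26 20-5 9 9 11 4 8 9 5 11 41 0 1-14-11-5-22-44 0-6 6-10-2-16 8-14-6-14-18-18-25 0-9-8-10-14-21-12z"/><path data-summit="297 229" data-sink="522 203" d="M309 160l-22 21-6 4-13 16-8 30-9 12 4 11 0 11 9 21 25 23 4 2 29-11 21 1 11-2 2-9-3-16 4-7 10-8 23-11 15-15 0-6-3-3-16-8-33-12-6 0-9-5-15-17-6-15z"/><path data-summit="221 17" data-sink="522 203" d="M65 264l-10 1-6 4-18 24-4 12 0 14 4 12-15-2 1 100 26-28 7-2 27-2 5-2 11-12 9-6 10-10 3-5 17-17 8-14 1-9-24-27-27-12-16-16z"/><path data-summit="465 269" data-sink="522 203" d="M510 192l-4 1-24 26-7 4-10-2-13-27-9-2-10 5-14 15-16 11 28 26 6 9 8 33 14 24 24-16 12 0 8-3 12-12 12-5-6-6-1-8 8-8 0-52-9-2z"/><path data-summit="433 405" data-sink="522 203" d="M401 353l-13 26-6 6-9 4 16 16 6 13-8 15 2 16-6 10 0 6 22 44 5 3 11 1 3-2 0-5-3-7-1-18-8-11-1-7 6-8 16 13 9-1 11-8-1-9 4-7 4-22 17-23-2-9 2-20-15-1-13 3-20-12-19-2z"/><path data-summit="17 226" data-sink="522 203" d="M17 135l-1 192 14 5-3-13 0-14 4-12 18-24 10-5 14 1 16-15 8-15 6-26-7-7 3-11-18 0-12-6-9-7-11-17-18-20z"/><path data-summit="187 523" data-sink="522 203" d="M159 436l-29 3-18 4 18 8 7 10-9 18-1 15 2 25-2 8 91 1 2-19-4-11 0-17 5-7 0-19-8 0-18 6z"/><path data-summit="499 433" data-sink="522 203" d="M514 320l-21 1-26 8 10 40-2 16 2 13-17 23-4 22-4 7 0 8 10 3 7 7 12 5 8-15 3-23 16-5 9-23 4 2 7 0 0-44-4-4-7-16z"/><path data-summit="409 277" data-sink="522 203" d="M406 228l-1 5-8 10-11 8-19 8-10 8-4 7 3 16-1 8 10 2 16 9 21 7 12-3 21 0 17-10-8-16-5-26-7-11z"/><path data-summit="425 342" data-sink="522 203" d="M361 299l-8 0 16 28 28 25 13 5 19 2 20 12 27-4-8-37-17-26-16 9-21 0-12 3-21-7z"/><path data-summit="221 17" data-sink="527 17" d="M527 16l-90 0 2 26-3 8 7 12 1 9 5-6 9-5 12-3 15 8 16 0 26 23z"/>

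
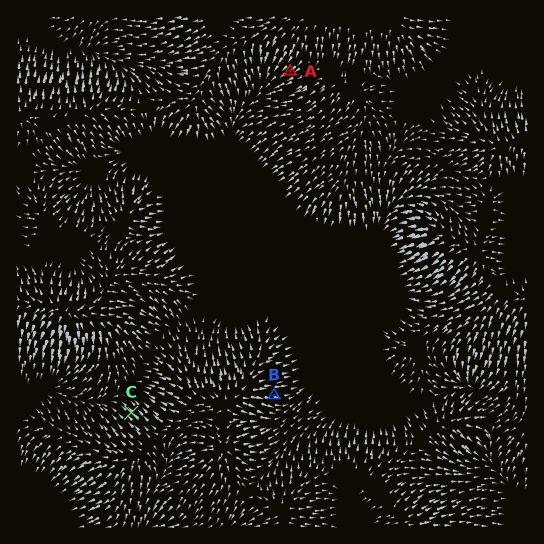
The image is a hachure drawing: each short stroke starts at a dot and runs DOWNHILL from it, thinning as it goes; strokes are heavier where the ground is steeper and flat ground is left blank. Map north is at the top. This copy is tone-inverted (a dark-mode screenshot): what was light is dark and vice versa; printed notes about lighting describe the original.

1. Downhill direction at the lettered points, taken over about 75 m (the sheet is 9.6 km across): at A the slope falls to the SW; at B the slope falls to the E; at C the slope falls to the NW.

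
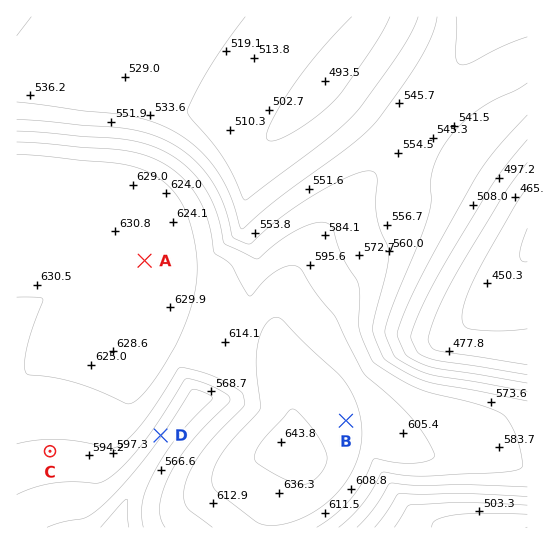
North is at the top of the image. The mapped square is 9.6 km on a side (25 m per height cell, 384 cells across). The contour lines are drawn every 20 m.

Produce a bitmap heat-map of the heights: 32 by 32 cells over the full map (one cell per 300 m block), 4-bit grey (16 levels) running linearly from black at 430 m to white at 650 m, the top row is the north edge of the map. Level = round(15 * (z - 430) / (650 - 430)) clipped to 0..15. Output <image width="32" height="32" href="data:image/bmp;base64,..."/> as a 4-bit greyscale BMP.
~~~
<image width="32" height="32" href="data:image/bmp;base64,Qk12AgAAAAAAAHYAAAAoAAAAIAAAACAAAAABAAQAAAAAAAACAAATCwAAEwsAABAAAAAAAAAAAAAAABEREQAiIiIAMzMzAERERABVVVUAZmZmAHd3dwCIiIgAmZmZAKqqqgC7u7sAzMzMAN3d3QDu7u4A////AJmZmHirvMzd3cyph2VVRESqqZmIq8zd3u7dypdmZmZmqqqqmJvM3e7u7tupiIiImbu7u6mavN7u7u7curu6qqq7u7u6maze7v/u7czMu7uqzMzMy6mrze7/7u3czLu7qszMzMy5mrze7u7tzMu7uqrMzN3dypmrze7u7cy7u6qq3d3d3duZq83u7tzLuqmZiN3d3d3cu8zd7u3cuph3dmXd3d3u7c3d3e3dy6h1VEQz3d3e7u3d3M3d3MuXVDMiIt3u7u7u3czN3cy6l1QyIiLd7u7u7t3MzdzMupdkMiIi3e7u7u7dzMzMy7qYZUMhEe7u7u7u3cy8zLu6mHZDIRHu7u7u7d3Lu7y7qpmGVDIR7u7u7u3dupq7u6qZh2UyEe7u7u7d3bmJqrqpmYdlQyHu7u7u3dyoeJmqqZiIdlQh7u7u7t3bqGeImamYiHdkMu7u7u7dypdmd4mZmIh3ZUPu7t3dzLl2VWZ4iZmId3ZU3czMy7qYZVVWZ4iJiId2Zbu6qqqYd2VVVVZ3iIiHd2WZmIiId2ZmVVVVZ3iIiHd2iHd3d3ZmZlVVRVZ4iIiHd3d3d3d2ZmZlVURVZ4iYiId3d3d3dmZmZVVURWZ4mZiId3d3d3dmZmZVVUVWeImZmHd3d3d3ZmZmZVVUVWeJmZmHd3d3d3ZmZmZVVVVniaqp"/>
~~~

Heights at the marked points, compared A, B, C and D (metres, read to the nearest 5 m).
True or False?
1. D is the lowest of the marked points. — True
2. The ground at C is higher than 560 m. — True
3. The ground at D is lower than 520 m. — False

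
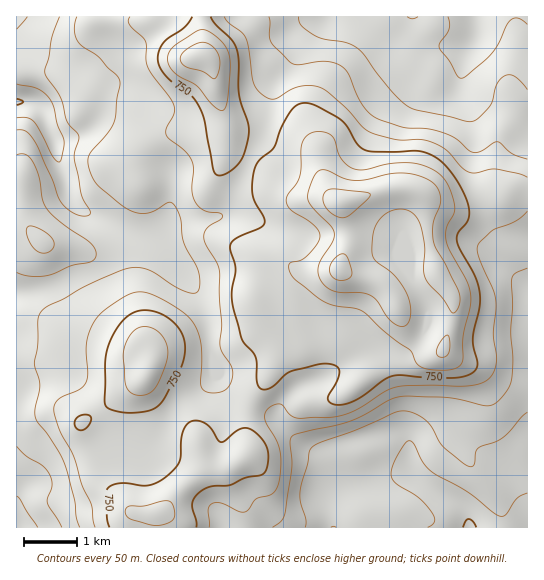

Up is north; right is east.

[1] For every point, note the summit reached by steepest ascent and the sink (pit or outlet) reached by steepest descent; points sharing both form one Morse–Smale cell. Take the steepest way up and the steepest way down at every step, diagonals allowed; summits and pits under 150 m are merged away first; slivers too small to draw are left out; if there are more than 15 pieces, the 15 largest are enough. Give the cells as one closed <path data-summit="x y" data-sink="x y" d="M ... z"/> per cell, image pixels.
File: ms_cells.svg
<path data-summit="339 203" data-sink="17 102" d="M201 16l-185 1 1 511 140-1 0-14-24-1-5-6-3-9 2-36-6-27 0-24 6-13 16-17 14 30 8 7 24 12 7 8 7 34 24-2 16-10 4-5 0-41 9-19 12-16 15-35 0-8-4-8-19-18-4-10 43-26 39-4 7-16 3-10 0-17-9-23-13-6-33 0-10-5-21-25-29-15-5-5-1-24-11-32-4-25-3-6-8-5 2-22z"/><path data-summit="339 203" data-sink="470 527" d="M407 188l-21 1-45 14 7 23 0 17-8 24-6 4-35 2-43 26 4 10 19 18 4 8 0 8-15 35-12 16-9 19 0 41-9 9-16 8-19 0-7-34-7-8-24-12-8-7-14-30-12 11-10 19 0 24 6 27-2 36 3 9 5 6 24 1 1 15 370-1 0-334-11-1-15 5-17-1-30 9-12 0-9-2-12-10z"/><path data-summit="339 203" data-sink="477 17" d="M527 16l-325 0-1 39 8 5 3 6 4 25 11 32 1 24 5 5 29 15 9 8 4 8 12 12 12 4 27-2 11 6 6 0 43-14 21-1 15 5 12 10 21 2 30-9 17 1 8-4 18-2z"/>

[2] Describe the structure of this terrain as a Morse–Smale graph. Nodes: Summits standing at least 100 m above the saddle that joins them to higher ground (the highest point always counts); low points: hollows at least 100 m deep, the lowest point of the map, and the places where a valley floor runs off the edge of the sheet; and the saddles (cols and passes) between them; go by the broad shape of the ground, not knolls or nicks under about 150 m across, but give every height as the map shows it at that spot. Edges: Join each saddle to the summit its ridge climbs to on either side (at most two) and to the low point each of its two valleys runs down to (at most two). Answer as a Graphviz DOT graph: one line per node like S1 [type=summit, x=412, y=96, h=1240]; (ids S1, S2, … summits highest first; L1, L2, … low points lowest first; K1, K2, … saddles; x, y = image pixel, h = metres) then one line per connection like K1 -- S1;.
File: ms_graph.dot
graph terrain {
  S1 [type=summit, x=339, y=203, h=930];
  S2 [type=summit, x=202, y=55, h=873];
  S3 [type=summit, x=146, y=375, h=837];
  L1 [type=low, x=470, y=527, h=494];
  L2 [type=low, x=18, y=102, h=498];
  L3 [type=low, x=477, y=17, h=503];
  L4 [type=low, x=17, y=527, h=515];
  K1 [type=saddle, x=250, y=161, h=745];
  K2 [type=saddle, x=125, y=451, h=735];
  K3 [type=saddle, x=250, y=407, h=727];
  K4 [type=saddle, x=99, y=269, h=646];
  K1 -- S1;
  K1 -- S2;
  K1 -- L2;
  K1 -- L3;
  K2 -- S3;
  K2 -- L1;
  K2 -- L4;
  K3 -- S1;
  K3 -- S3;
  K3 -- L1;
  K3 -- L2;
  K4 -- S1;
  K4 -- S3;
  K4 -- L2;
  K4 -- L4;
}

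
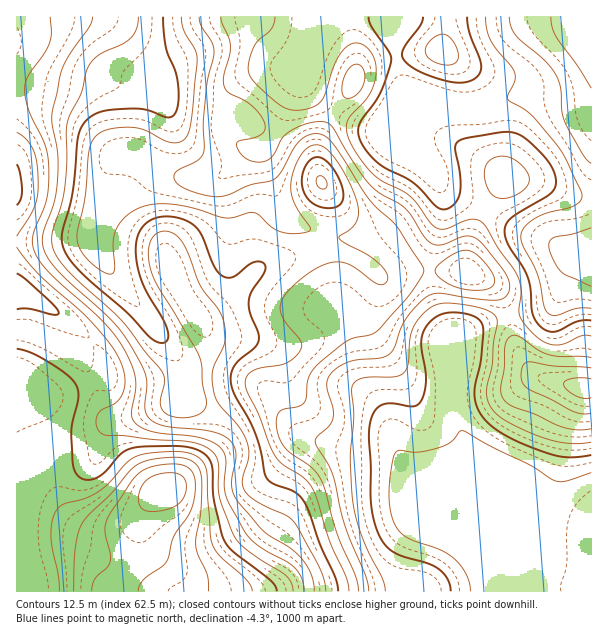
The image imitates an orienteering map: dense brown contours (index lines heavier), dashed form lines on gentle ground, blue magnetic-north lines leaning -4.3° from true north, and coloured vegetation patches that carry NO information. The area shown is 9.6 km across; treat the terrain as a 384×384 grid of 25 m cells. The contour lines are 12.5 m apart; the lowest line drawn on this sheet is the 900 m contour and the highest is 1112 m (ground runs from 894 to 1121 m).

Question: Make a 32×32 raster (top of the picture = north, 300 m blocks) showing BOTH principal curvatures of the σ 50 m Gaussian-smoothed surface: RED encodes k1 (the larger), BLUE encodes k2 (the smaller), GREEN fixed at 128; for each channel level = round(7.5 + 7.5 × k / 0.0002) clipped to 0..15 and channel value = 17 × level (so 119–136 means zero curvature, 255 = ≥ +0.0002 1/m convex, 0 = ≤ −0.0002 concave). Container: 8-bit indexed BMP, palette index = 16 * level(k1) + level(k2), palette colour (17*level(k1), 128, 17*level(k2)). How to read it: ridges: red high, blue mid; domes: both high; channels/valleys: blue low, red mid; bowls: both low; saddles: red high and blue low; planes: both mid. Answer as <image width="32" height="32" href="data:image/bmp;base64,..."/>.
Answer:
<image width="32" height="32" href="data:image/bmp;base64,Qk02CAAAAAAAADYEAAAoAAAAIAAAACAAAAABAAgAAAAAAAAEAAATCwAAEwsAAAABAAAAAAAAAIAAABGAAAAigAAAM4AAAESAAABVgAAAZoAAAHeAAACIgAAAmYAAAKqAAAC7gAAAzIAAAN2AAADugAAA/4AAAACAEQARgBEAIoARADOAEQBEgBEAVYARAGaAEQB3gBEAiIARAJmAEQCqgBEAu4ARAMyAEQDdgBEA7oARAP+AEQAAgCIAEYAiACKAIgAzgCIARIAiAFWAIgBmgCIAd4AiAIiAIgCZgCIAqoAiALuAIgDMgCIA3YAiAO6AIgD/gCIAAIAzABGAMwAigDMAM4AzAESAMwBVgDMAZoAzAHeAMwCIgDMAmYAzAKqAMwC7gDMAzIAzAN2AMwDugDMA/4AzAACARAARgEQAIoBEADOARABEgEQAVYBEAGaARAB3gEQAiIBEAJmARACqgEQAu4BEAMyARADdgEQA7oBEAP+ARAAAgFUAEYBVACKAVQAzgFUARIBVAFWAVQBmgFUAd4BVAIiAVQCZgFUAqoBVALuAVQDMgFUA3YBVAO6AVQD/gFUAAIBmABGAZgAigGYAM4BmAESAZgBVgGYAZoBmAHeAZgCIgGYAmYBmAKqAZgC7gGYAzIBmAN2AZgDugGYA/4BmAACAdwARgHcAIoB3ADOAdwBEgHcAVYB3AGaAdwB3gHcAiIB3AJmAdwCqgHcAu4B3AMyAdwDdgHcA7oB3AP+AdwAAgIgAEYCIACKAiAAzgIgARICIAFWAiABmgIgAd4CIAIiAiACZgIgAqoCIALuAiADMgIgA3YCIAO6AiAD/gIgAAICZABGAmQAigJkAM4CZAESAmQBVgJkAZoCZAHeAmQCIgJkAmYCZAKqAmQC7gJkAzICZAN2AmQDugJkA/4CZAACAqgARgKoAIoCqADOAqgBEgKoAVYCqAGaAqgB3gKoAiICqAJmAqgCqgKoAu4CqAMyAqgDdgKoA7oCqAP+AqgAAgLsAEYC7ACKAuwAzgLsARIC7AFWAuwBmgLsAd4C7AIiAuwCZgLsAqoC7ALuAuwDMgLsA3YC7AO6AuwD/gLsAAIDMABGAzAAigMwAM4DMAESAzABVgMwAZoDMAHeAzACIgMwAmYDMAKqAzAC7gMwAzIDMAN2AzADugMwA/4DMAACA3QARgN0AIoDdADOA3QBEgN0AVYDdAGaA3QB3gN0AiIDdAJmA3QCqgN0Au4DdAMyA3QDdgN0A7oDdAP+A3QAAgO4AEYDuACKA7gAzgO4ARIDuAFWA7gBmgO4Ad4DuAIiA7gCZgO4AqoDuALuA7gDMgO4A3YDuAO6A7gD/gO4AAID/ABGA/wAigP8AM4D/AESA/wBVgP8AZoD/AHeA/wCIgP8AmYD/AKqA/wC7gP8AzID/AN2A/wDugP8A/4D/AHd0dbi5l5Z1dZaXp8jo6dq3uLmzk5a5y6aVhoeHh4eIhoWGt6eGp5inp6fHx6eWt6eYl4OUtqinlYV3d4eHl4eFhZeXlpeXl5eVpKSFZHSlpoZ1dIV1dYSEhod3h4iXd4WGmJenuKiWlbXFpHR0hre3h3R2dWR0hYeHh4eHl5d3hZanpbbXx6a35+Wjk5WXuMiGdIZ1dHd3h3eHd4eXl3eGlqaDg7X46ev71lAxZIa4yJV1h3V1d3d3h3d3dpeWhoeGpnRgc9n7/P75gVGDpai3pIaYhHV3dnaHdnV1hZWFd4enhnKh09fZ+/byxcWUdZOUlpeEhYeHh3Z0hHSFlZV2h6eXhKPCoYOzwMPIl2Jig5WnhnOGl5eGhIOGl5ioqIeIp5ZkorBwUHCQtMiUgYWXuKiFY4a4l4OTp6inl6e4h4ipp4THtWNSZKXWloGUqMiXlpR1l7eFgbTKuYd2l8mHp7mmpfrIo5OFyMViUoa2lWNzdIa3t4OBpbnIyPf4+8i3lIOm+seypITGxXN1lqeVdWR2ptengnRzhrf49sa3lIKFh9b5lXGBk8a4t7e3uMjHtqjIxnVydnGX+fZzgqN1dJTm98iBcHG26KeXqJeHl6amqMelU0BiUbT2tVCVy4PG+PjHkoBwhfjZloaGdXV2doaWx7aFUlFgwPGTUIO15/f3p4GAgIPX95aEppZ2dnZmdpe5ubTCxuf296ZxdJTY1pZycHGCp/nHdXSXuJeHd3aGqLm4xPP6+/nptYJ2htWjY2ByhJTJ+ah1dYepuLenp6eomJi1w9rqp4WDc3Z345JCUnWFpNrap4aFh5eHlpaGhpaHp6WBp+akcWJkdYXmpXNxhYajyMq4tqWXl2WCkpO1pqe5lmGF1LKSY2SFhurKlYCEh5SjlZWFhae4g5LG5/bUtrmWYXSktbenlra32cmXgYOIh4WDcnNkhqiyxPz795OFlpNxdZepusnIxrXZuJeCc4aHhYSEhZWUdHK2/PuWcmSDgmOGqKmpqamXdMq5p3NTZHSDpba2hnR0cbT593NhcXSFlre3qamYmJd0t6akg2RlZXbI14Rzlqais+bygEB2d5W4p5aHp5eGhnSllZWVlZeWptnIc5PJyJWDhPHicYF3h4WEdISVloWGdZaXl5amp7enuciEk6eGdWRTtPnYgHV1goOUhIWGl5eFhpaHdnaHh4eox4ZzdHV1dnOV+/uhcYOWt8e2p6iol4WHl4dmZnaGhpe4t5Z1ZnZ3hZPo+bHC2Nrpx6anmJiGdZioqIaGh5eWppeot5WGh4WHg8bGgZLI2riHdnaGhXV2d4eYp6aomJiWhHR0hZeZhXeGpJJ2d3HEtXZmdnZ2d3c="/>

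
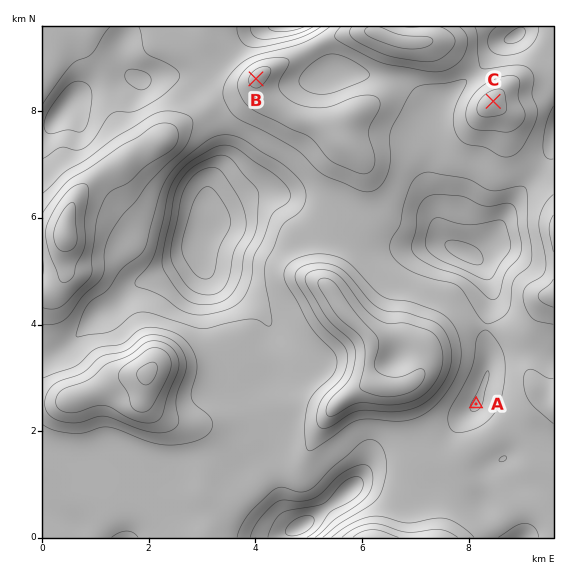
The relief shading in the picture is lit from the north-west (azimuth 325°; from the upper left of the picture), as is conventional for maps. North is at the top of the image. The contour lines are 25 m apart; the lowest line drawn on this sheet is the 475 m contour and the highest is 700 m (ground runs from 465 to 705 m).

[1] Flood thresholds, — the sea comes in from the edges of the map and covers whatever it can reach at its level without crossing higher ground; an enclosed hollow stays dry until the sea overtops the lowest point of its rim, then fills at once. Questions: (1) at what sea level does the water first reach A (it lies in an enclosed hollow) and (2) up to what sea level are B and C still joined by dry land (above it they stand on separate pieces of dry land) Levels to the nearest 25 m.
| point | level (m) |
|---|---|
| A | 575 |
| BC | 600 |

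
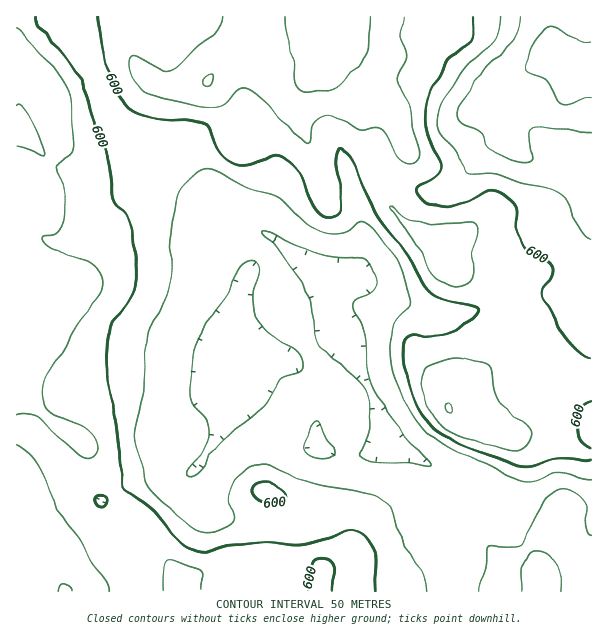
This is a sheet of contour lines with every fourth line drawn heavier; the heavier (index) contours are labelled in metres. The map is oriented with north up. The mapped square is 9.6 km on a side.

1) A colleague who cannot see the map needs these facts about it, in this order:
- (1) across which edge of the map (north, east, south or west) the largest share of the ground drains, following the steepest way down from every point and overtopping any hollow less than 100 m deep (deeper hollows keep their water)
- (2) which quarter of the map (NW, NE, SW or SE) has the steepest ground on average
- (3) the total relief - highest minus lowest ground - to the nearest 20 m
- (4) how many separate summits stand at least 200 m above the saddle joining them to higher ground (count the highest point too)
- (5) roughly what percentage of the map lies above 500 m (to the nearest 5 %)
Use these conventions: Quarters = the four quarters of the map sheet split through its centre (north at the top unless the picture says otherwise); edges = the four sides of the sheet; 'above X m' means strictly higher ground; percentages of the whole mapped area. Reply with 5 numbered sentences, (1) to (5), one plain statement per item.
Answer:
(1) Drainage is mainly to the south: more ground falls towards that edge than towards any other.
(2) The north-east quarter is the steepest part of the map.
(3) Highest minus lowest: about 320 m of relief.
(4) There is 1 summit with 200 m or more of prominence.
(5) Ground above 500 m makes up about 90 % of the sheet.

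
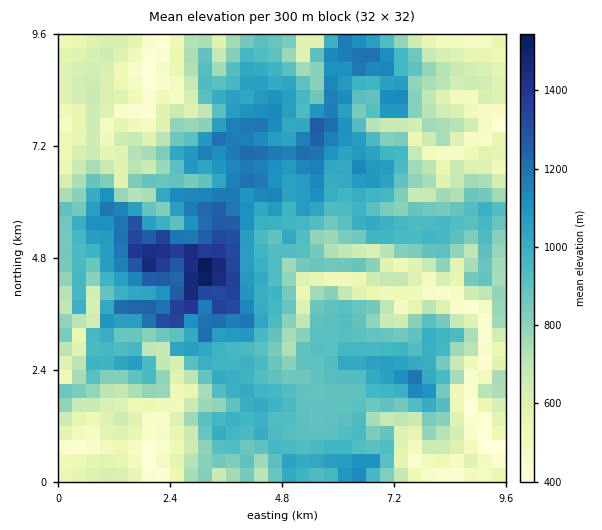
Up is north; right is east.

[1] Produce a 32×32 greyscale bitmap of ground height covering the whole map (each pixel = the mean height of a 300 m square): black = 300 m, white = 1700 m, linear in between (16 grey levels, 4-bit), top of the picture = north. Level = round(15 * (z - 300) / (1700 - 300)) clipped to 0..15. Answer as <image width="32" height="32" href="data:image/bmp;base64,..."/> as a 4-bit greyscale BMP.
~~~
<image width="32" height="32" href="data:image/bmp;base64,Qk12AgAAAAAAAHYAAAAoAAAAIAAAACAAAAABAAQAAAAAAAACAAATCwAAEwsAABAAAAAAAAAAAAAAABEREQAiIiIAMzMzAERERABVVVUAZmZmAHd3dwCIiIgAmZmZAKqqqgC7u7sAzMzMAN3d3QDu7u4A////ADMzMxE1ZFZGh3eJdkMiEiMjMzISNGZmV4iIiZcyIiMiESIyEjRXdmd3d3d3MkQyETIjMyI0aHeHd3d3ZjNUQhJDI0MiNXd3d3dmd1REZjETVEMzMiRVZ4d2ZmdmZ4chNGZURVUjV3h3dmZmd3mWIkUldmZ1NGiHdmZnd4iah1IlNHeIdEd3d3ZWZ4iIiIZCE0N3d0SIh3d2Vnd3d3d3VCNjeGZmaKiIdlV3d2Zmd3UUVEmIq7mqmYdUZ3ZURXZDFUc4qqq8m7mHY2Z2ZCNDISVXRniJrLu5d2NVQzIyIiRFV1eJqqzcuIdTMiNEQyM2ZWdom8us3Lh3VmZmUzNFNWVneJzMvMy4d3dlRDRmZlR1Z4irq6mruHaHVWZ3d3d2dWiZq4dpqql3d3Z3h3d3d3ZmiphmiaqZiHiHd3ZWZmd3VYlVWJmZmZmImHd3ZEVWZUVmNmZmaJqZiJiIiGVTRVQ0VDRFeImZmYmYiYh1Q0MyM0M1VoiZmqmaqYiHdCIiMzNCRDRnipmYiamYdmNFMiMjQjIjVViZqYiql0REVUQhI0MiE0NHiZmHmYZ4hUQyIjRDMhIkeIiJh2mXaZVDIjM0QzISJHd4iIZZh3iFVERDNEMiEjV1eId1WZmZdlREMzM0MhE1ZGd2U3maqXZEMzIzMzMhJVNWdmM3mYdUMiIj"/>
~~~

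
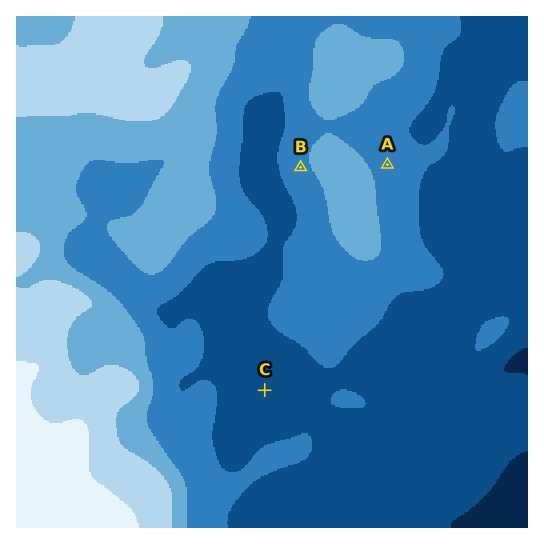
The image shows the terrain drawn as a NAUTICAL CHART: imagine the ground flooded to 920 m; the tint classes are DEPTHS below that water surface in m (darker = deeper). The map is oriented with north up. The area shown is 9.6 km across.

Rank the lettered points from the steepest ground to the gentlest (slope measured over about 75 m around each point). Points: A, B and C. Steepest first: B A C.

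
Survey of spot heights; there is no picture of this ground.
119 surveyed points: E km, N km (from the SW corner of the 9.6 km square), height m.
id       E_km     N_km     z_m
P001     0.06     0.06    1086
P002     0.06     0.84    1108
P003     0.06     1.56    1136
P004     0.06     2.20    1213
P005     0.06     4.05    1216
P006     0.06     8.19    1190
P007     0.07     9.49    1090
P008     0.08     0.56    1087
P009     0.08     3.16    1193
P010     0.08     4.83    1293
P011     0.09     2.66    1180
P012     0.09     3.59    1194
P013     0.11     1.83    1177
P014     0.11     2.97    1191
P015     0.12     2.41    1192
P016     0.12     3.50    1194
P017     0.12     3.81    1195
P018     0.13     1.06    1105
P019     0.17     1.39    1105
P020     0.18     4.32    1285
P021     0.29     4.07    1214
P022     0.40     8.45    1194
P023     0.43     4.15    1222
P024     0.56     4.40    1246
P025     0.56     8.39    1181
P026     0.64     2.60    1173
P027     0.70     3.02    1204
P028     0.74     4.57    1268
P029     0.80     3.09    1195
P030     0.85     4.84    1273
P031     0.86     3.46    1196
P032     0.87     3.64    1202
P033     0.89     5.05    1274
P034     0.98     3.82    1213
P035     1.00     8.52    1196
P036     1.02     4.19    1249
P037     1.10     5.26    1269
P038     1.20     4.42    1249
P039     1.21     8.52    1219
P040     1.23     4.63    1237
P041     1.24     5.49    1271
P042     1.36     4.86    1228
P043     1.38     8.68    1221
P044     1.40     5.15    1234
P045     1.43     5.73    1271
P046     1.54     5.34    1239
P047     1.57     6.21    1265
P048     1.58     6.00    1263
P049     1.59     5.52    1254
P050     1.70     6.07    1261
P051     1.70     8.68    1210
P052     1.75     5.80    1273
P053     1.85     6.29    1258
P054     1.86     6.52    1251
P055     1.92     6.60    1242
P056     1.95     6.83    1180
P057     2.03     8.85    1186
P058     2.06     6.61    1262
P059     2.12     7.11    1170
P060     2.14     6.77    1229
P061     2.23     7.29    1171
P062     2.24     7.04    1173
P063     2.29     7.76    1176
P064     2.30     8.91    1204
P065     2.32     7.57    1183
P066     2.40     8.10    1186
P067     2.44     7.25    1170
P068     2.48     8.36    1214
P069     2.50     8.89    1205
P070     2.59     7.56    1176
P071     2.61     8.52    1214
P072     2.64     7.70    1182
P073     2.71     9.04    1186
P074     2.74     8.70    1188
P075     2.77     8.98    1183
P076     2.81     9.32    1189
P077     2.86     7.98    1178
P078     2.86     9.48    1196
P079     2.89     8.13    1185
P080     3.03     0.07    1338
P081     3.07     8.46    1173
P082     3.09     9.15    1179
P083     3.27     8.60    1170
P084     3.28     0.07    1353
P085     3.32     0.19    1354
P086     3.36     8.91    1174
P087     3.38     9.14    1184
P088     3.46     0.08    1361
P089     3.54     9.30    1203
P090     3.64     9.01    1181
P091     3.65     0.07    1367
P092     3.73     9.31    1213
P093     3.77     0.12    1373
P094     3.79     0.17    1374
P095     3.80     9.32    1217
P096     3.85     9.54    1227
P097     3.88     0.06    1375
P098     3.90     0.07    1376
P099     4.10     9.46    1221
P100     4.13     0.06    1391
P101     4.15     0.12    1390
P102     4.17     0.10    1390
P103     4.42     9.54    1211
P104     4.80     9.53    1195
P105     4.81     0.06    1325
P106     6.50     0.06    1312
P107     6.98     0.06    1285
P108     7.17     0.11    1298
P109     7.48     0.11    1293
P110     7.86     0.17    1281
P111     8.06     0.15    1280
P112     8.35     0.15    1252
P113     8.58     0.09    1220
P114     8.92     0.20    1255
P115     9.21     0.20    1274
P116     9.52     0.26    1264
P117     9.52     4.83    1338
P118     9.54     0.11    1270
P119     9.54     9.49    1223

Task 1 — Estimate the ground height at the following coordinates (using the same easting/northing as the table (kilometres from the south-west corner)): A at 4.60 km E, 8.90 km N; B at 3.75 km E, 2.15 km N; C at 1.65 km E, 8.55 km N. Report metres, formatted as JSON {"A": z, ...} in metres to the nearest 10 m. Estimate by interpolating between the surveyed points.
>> {"A": 1180, "B": 1280, "C": 1210}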